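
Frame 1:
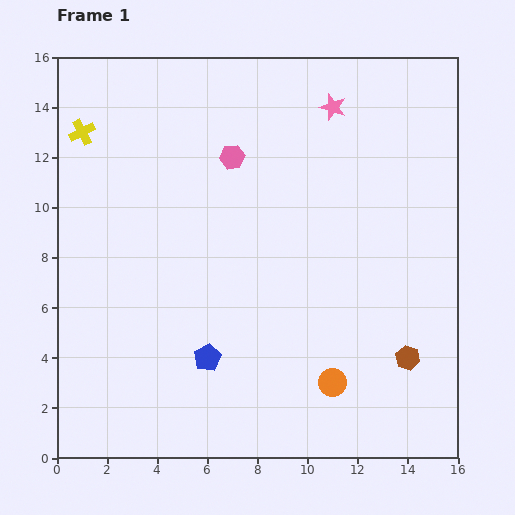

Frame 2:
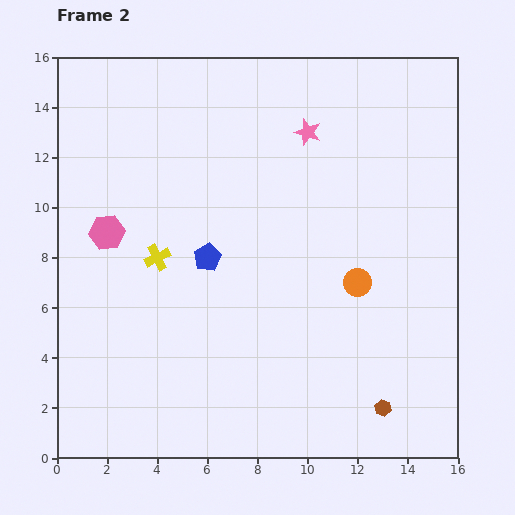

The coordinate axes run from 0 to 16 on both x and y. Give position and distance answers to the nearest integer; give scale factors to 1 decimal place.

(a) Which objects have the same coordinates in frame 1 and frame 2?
none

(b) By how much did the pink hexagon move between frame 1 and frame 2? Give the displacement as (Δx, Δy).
(-5, -3)

The pink hexagon was at (7, 12) in frame 1 and (2, 9) in frame 2.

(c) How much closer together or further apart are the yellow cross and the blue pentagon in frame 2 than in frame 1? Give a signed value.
-8

Distance in frame 1: 10. Distance in frame 2: 2.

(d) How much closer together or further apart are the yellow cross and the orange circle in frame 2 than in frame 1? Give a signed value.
-6

Distance in frame 1: 14. Distance in frame 2: 8.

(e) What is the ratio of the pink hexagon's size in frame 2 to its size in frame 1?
1.4×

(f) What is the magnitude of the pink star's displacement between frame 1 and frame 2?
1

The pink star moved from (11, 14) to (10, 13), a distance of √(1² + 1²) ≈ 1.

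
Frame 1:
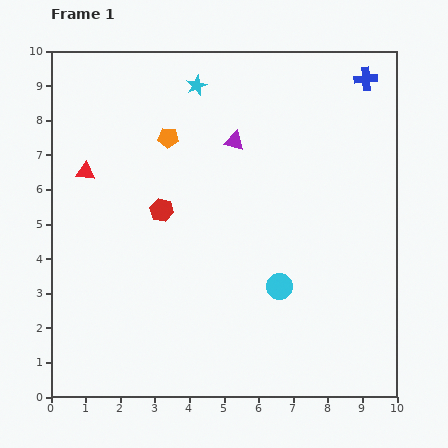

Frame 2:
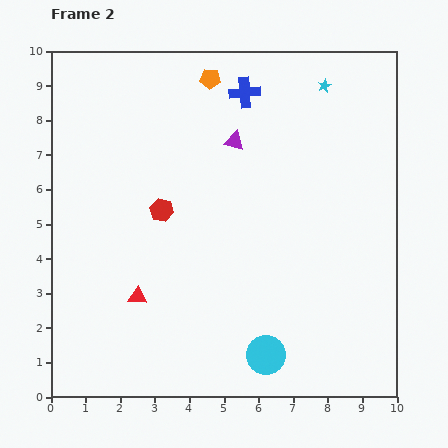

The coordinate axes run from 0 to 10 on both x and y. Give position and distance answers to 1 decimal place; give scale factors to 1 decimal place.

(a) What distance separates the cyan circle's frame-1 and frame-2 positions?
2.0

The cyan circle moved from (6.6, 3.2) to (6.2, 1.2), a distance of √(0.4² + 2.0²) ≈ 2.0.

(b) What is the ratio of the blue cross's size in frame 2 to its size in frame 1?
1.3×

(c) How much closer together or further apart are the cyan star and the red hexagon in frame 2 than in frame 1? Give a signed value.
+2.2

Distance in frame 1: 3.7. Distance in frame 2: 5.9.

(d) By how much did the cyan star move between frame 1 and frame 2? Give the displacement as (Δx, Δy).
(3.7, 0.0)

The cyan star was at (4.2, 9.0) in frame 1 and (7.9, 9.0) in frame 2.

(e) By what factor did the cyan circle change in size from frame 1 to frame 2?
1.5×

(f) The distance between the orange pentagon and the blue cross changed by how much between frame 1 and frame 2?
-4.8

Distance in frame 1: 5.9. Distance in frame 2: 1.1.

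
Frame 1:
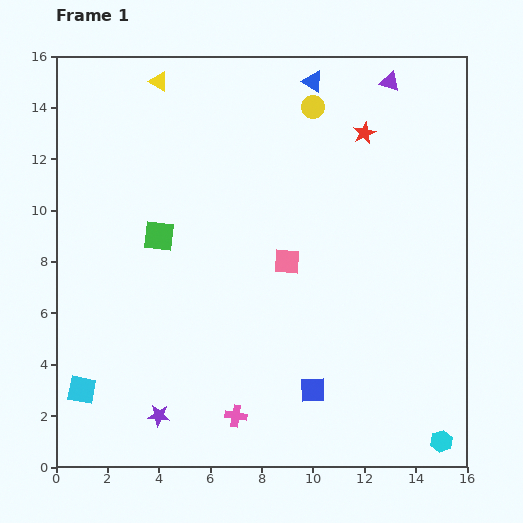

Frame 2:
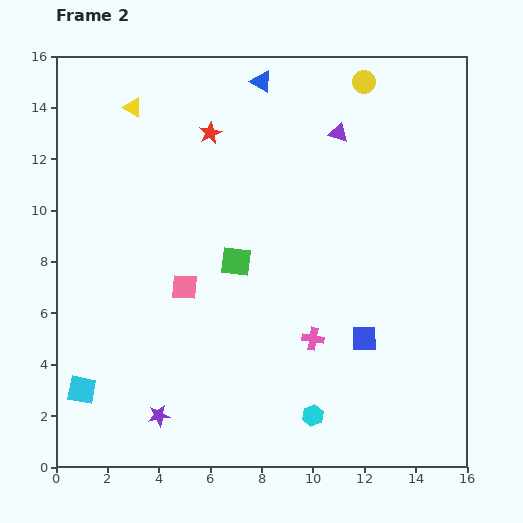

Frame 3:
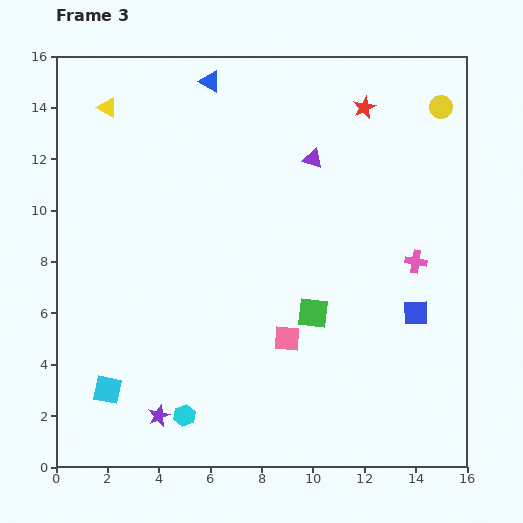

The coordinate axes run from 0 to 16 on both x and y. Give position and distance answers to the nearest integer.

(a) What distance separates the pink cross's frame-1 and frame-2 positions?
4

The pink cross moved from (7, 2) to (10, 5), a distance of √(3² + 3²) ≈ 4.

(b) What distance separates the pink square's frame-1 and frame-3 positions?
3

The pink square moved from (9, 8) to (9, 5), a distance of √(0² + 3²) ≈ 3.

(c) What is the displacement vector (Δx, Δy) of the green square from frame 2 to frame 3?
(3, -2)

The green square was at (7, 8) in frame 2 and (10, 6) in frame 3.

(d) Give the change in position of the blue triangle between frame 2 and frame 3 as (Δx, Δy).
(-2, 0)

The blue triangle was at (8, 15) in frame 2 and (6, 15) in frame 3.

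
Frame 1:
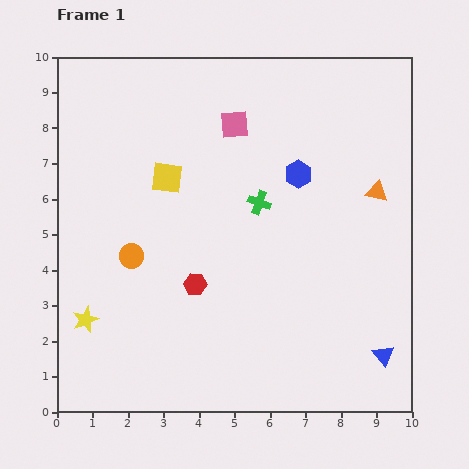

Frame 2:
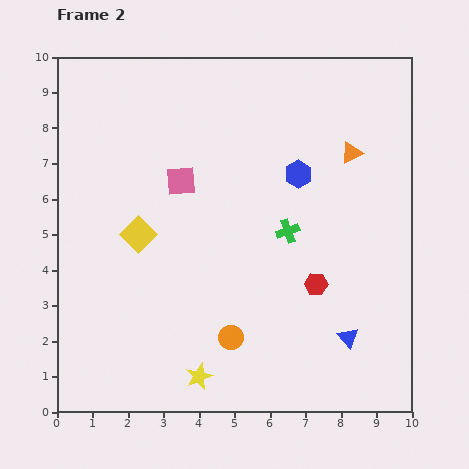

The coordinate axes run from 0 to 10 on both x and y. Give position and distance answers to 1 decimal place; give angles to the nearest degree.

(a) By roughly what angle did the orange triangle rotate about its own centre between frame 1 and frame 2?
41° counter-clockwise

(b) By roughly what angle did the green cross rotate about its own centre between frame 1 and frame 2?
39° counter-clockwise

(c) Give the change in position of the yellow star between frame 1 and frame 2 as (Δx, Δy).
(3.2, -1.6)

The yellow star was at (0.8, 2.6) in frame 1 and (4.0, 1.0) in frame 2.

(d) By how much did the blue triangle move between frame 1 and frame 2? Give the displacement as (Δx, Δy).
(-1.0, 0.5)

The blue triangle was at (9.2, 1.6) in frame 1 and (8.2, 2.1) in frame 2.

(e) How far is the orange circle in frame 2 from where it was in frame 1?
3.6

The orange circle moved from (2.1, 4.4) to (4.9, 2.1), a distance of √(2.8² + 2.3²) ≈ 3.6.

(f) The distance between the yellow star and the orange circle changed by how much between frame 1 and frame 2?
-0.8

Distance in frame 1: 2.2. Distance in frame 2: 1.4.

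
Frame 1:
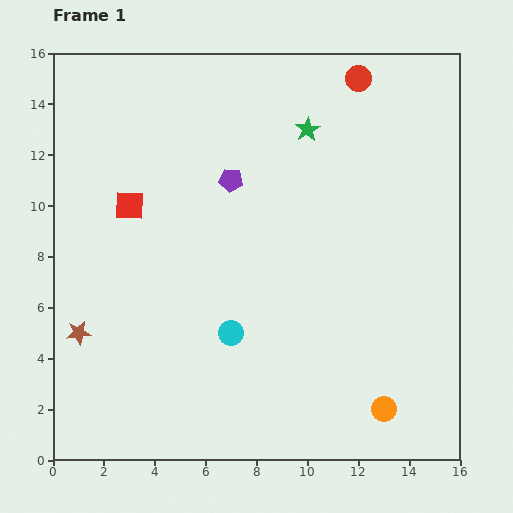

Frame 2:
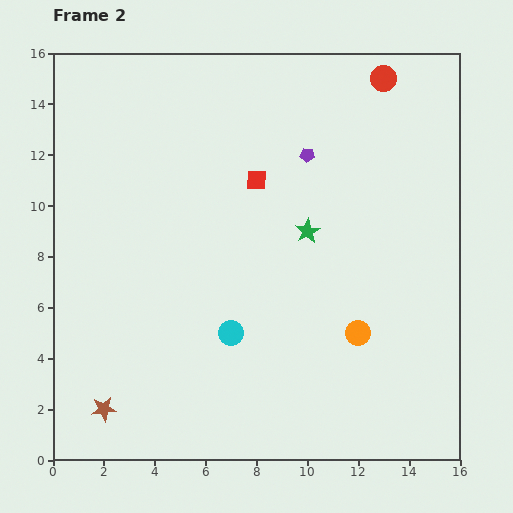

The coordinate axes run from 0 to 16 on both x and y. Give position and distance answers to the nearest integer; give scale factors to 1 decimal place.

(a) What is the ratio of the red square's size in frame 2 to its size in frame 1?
0.7×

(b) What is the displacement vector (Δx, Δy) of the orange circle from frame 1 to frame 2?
(-1, 3)

The orange circle was at (13, 2) in frame 1 and (12, 5) in frame 2.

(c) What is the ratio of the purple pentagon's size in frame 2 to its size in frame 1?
0.6×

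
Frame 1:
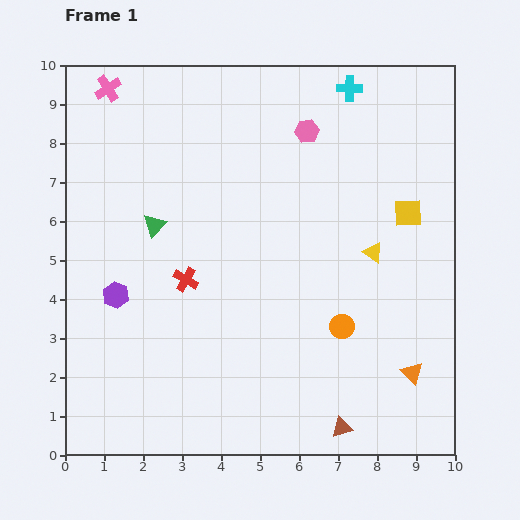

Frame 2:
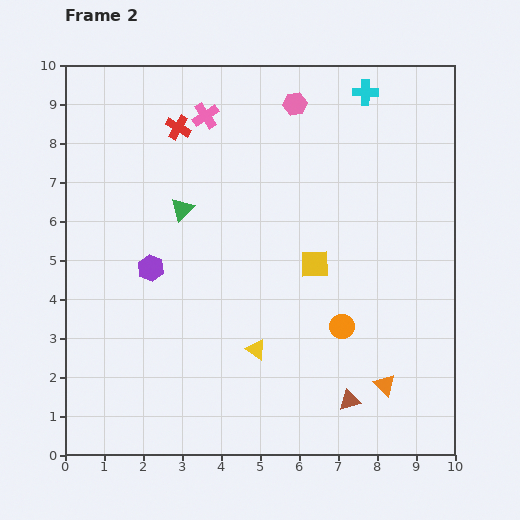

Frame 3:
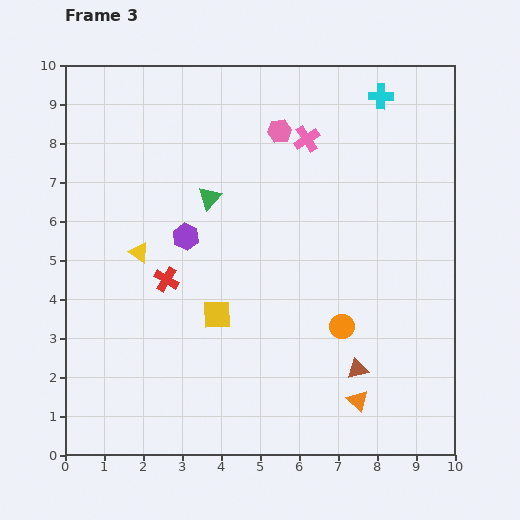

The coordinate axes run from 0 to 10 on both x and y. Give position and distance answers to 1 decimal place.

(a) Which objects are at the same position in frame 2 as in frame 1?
the orange circle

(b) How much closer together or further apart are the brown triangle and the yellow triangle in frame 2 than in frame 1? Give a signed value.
-1.9

Distance in frame 1: 4.6. Distance in frame 2: 2.7.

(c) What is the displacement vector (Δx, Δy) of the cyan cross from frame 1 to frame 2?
(0.4, -0.1)

The cyan cross was at (7.3, 9.4) in frame 1 and (7.7, 9.3) in frame 2.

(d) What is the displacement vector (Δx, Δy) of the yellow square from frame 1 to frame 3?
(-4.9, -2.6)

The yellow square was at (8.8, 6.2) in frame 1 and (3.9, 3.6) in frame 3.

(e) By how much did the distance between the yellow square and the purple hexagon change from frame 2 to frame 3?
-2.0

Distance in frame 2: 4.2. Distance in frame 3: 2.2.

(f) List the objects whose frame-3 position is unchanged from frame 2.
the orange circle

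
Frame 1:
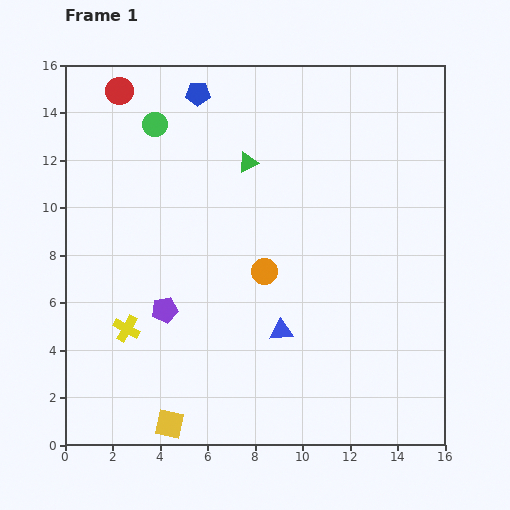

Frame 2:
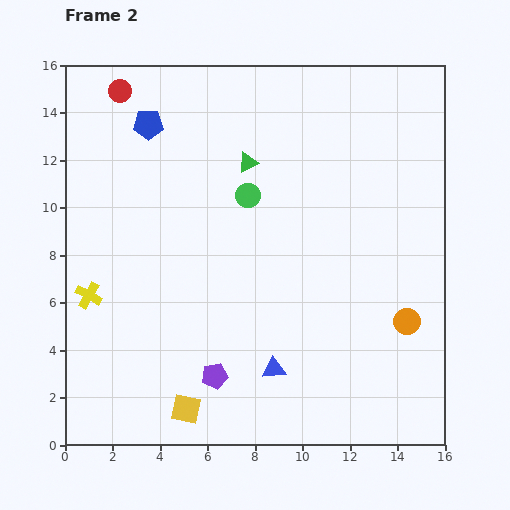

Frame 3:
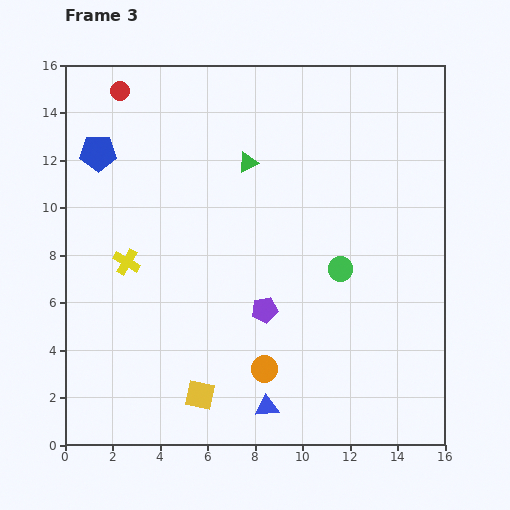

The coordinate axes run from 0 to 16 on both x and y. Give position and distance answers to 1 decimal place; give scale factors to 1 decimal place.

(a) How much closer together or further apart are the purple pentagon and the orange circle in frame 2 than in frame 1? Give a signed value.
+3.9

Distance in frame 1: 4.5. Distance in frame 2: 8.4.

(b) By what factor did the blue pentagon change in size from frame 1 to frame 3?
1.5×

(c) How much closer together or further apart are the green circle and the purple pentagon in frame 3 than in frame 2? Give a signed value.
-4.1

Distance in frame 2: 7.7. Distance in frame 3: 3.6.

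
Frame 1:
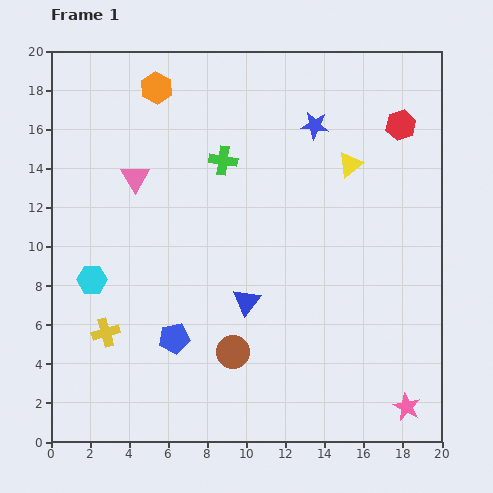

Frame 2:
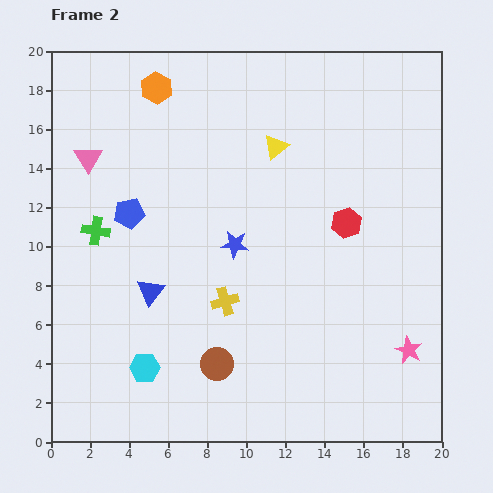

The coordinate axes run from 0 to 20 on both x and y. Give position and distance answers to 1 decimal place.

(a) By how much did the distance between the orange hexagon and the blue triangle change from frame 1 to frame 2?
-1.4

Distance in frame 1: 11.8. Distance in frame 2: 10.4.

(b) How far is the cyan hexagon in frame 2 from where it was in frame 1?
5.2

The cyan hexagon moved from (2.1, 8.3) to (4.8, 3.8), a distance of √(2.7² + 4.5²) ≈ 5.2.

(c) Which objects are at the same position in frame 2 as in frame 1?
the orange hexagon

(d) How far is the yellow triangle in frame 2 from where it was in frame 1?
3.9

The yellow triangle moved from (15.3, 14.2) to (11.5, 15.1), a distance of √(3.8² + 0.9²) ≈ 3.9.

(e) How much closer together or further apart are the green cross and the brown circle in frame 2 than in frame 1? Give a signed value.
-0.6

Distance in frame 1: 9.8. Distance in frame 2: 9.2.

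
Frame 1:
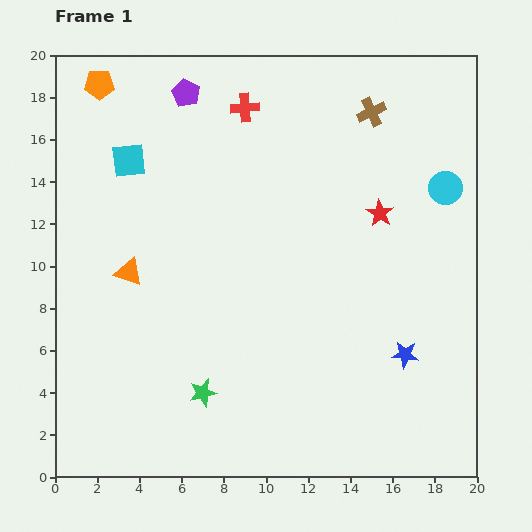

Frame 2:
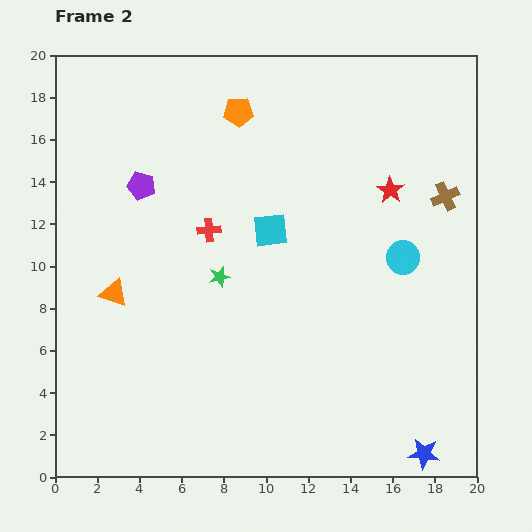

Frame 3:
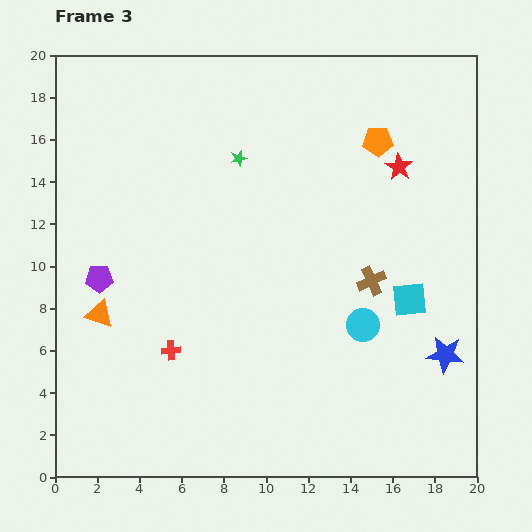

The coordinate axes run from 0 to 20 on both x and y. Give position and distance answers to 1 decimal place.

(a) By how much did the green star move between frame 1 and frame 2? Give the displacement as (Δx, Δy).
(0.8, 5.5)

The green star was at (7.0, 4.0) in frame 1 and (7.8, 9.5) in frame 2.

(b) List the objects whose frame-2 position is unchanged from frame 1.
none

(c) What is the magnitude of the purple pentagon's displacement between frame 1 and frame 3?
9.7

The purple pentagon moved from (6.2, 18.2) to (2.1, 9.4), a distance of √(4.1² + 8.8²) ≈ 9.7.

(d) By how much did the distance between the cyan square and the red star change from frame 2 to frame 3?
+0.3

Distance in frame 2: 6.0. Distance in frame 3: 6.3.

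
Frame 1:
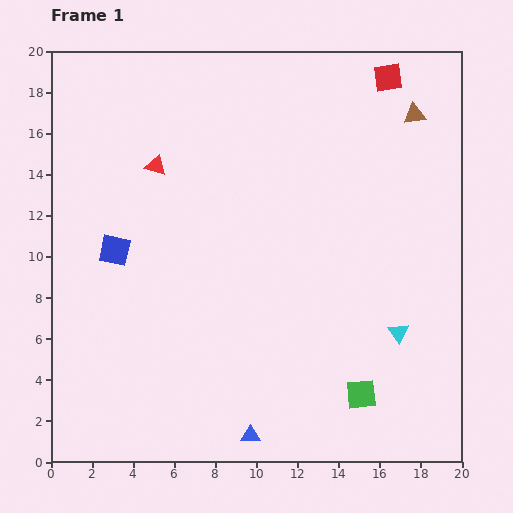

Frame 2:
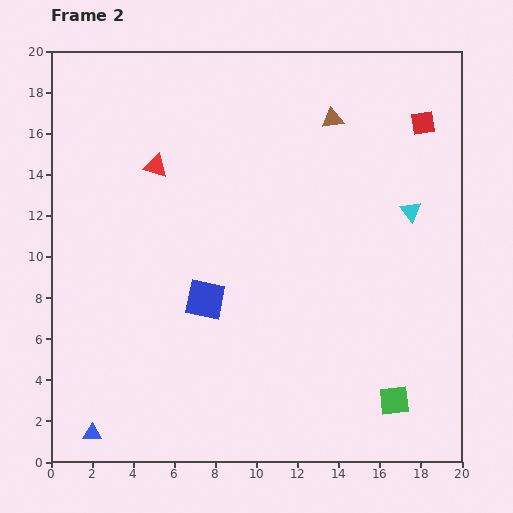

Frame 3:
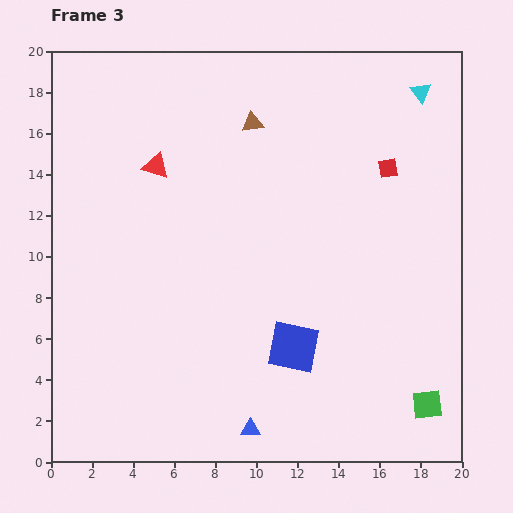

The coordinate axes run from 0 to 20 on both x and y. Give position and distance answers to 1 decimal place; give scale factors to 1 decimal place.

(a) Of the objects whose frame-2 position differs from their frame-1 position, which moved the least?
the green square

(moved 1.6)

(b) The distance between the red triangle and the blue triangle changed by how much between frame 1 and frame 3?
-0.3

Distance in frame 1: 13.9. Distance in frame 3: 13.6.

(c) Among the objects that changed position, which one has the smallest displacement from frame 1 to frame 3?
the blue triangle

(moved 0.3)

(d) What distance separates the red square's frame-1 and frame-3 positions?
4.4

The red square moved from (16.4, 18.7) to (16.4, 14.3), a distance of √(0.0² + 4.4²) ≈ 4.4.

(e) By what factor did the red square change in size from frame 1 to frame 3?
0.7×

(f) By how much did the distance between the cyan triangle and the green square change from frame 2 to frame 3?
+6.0

Distance in frame 2: 9.2. Distance in frame 3: 15.2.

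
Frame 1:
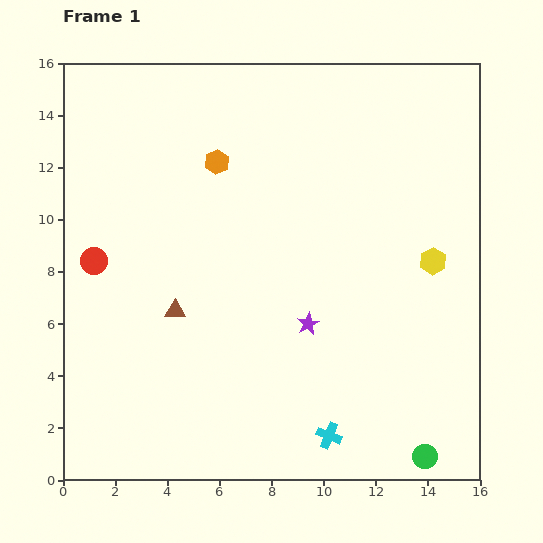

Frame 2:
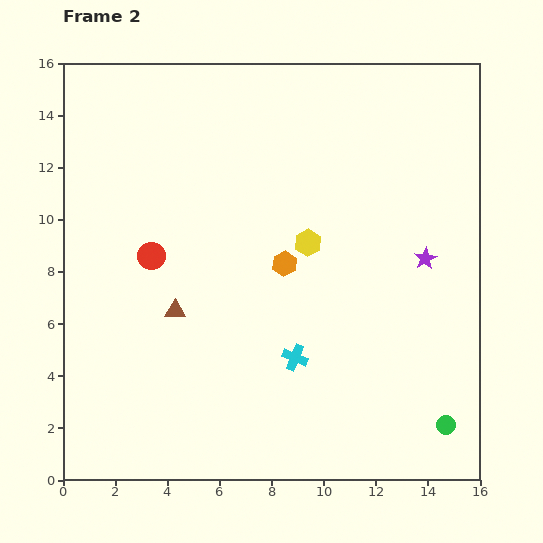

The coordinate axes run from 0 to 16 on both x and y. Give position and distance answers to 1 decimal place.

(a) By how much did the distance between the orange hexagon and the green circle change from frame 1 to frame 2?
-5.0

Distance in frame 1: 13.8. Distance in frame 2: 8.8.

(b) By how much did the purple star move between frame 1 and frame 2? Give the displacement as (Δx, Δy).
(4.5, 2.5)

The purple star was at (9.4, 6.0) in frame 1 and (13.9, 8.5) in frame 2.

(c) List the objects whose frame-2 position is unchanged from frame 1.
the brown triangle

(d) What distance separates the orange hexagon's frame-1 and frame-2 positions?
4.7

The orange hexagon moved from (5.9, 12.2) to (8.5, 8.3), a distance of √(2.6² + 3.9²) ≈ 4.7.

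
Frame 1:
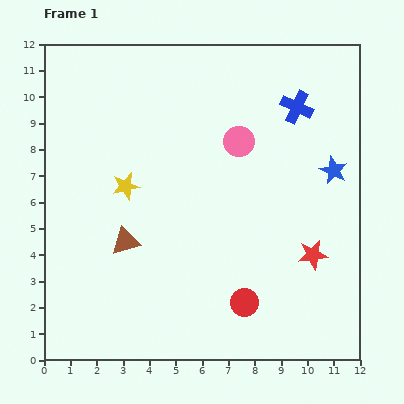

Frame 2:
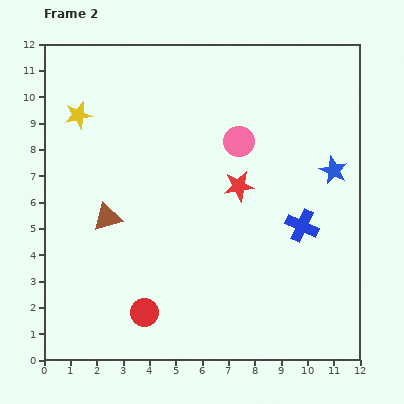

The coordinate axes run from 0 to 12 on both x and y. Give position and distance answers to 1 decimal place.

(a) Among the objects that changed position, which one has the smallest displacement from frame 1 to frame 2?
the brown triangle

(moved 1.1)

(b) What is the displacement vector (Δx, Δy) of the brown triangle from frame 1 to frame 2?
(-0.7, 0.9)

The brown triangle was at (3.1, 4.5) in frame 1 and (2.4, 5.4) in frame 2.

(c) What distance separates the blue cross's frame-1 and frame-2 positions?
4.5

The blue cross moved from (9.6, 9.6) to (9.8, 5.1), a distance of √(0.2² + 4.5²) ≈ 4.5.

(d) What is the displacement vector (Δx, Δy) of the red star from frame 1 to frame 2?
(-2.8, 2.6)

The red star was at (10.2, 4.0) in frame 1 and (7.4, 6.6) in frame 2.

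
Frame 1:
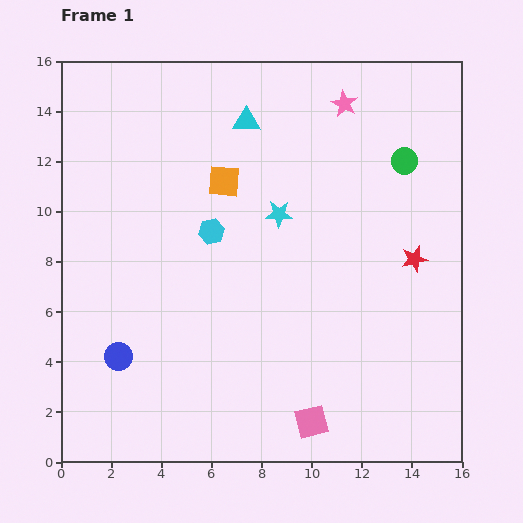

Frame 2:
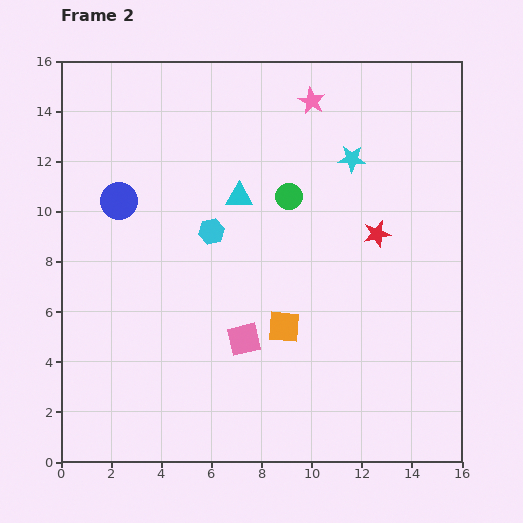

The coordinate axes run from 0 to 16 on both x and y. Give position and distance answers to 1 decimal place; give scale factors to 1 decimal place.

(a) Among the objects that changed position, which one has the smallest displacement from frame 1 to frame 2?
the pink star

(moved 1.3)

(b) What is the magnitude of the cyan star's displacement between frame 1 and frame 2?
3.6

The cyan star moved from (8.7, 9.9) to (11.6, 12.1), a distance of √(2.9² + 2.2²) ≈ 3.6.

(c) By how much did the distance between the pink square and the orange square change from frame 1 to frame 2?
-8.5

Distance in frame 1: 10.2. Distance in frame 2: 1.7.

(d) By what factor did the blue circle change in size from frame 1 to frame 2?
1.3×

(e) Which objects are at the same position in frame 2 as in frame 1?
the cyan hexagon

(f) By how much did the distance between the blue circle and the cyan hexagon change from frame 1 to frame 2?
-2.3

Distance in frame 1: 6.2. Distance in frame 2: 3.9.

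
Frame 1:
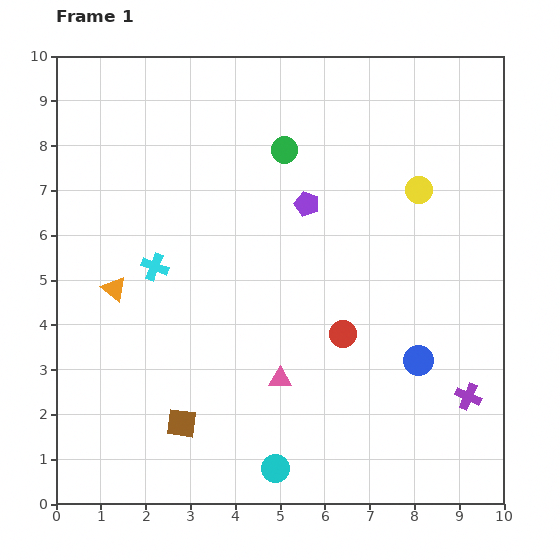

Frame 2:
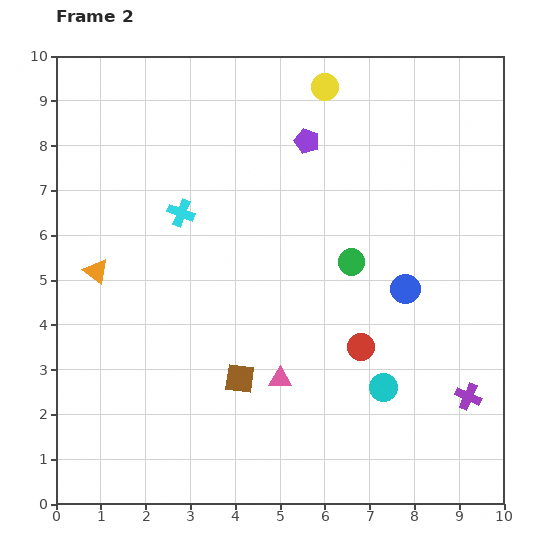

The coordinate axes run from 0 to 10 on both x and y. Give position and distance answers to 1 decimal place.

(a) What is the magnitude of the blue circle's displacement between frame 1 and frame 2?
1.6

The blue circle moved from (8.1, 3.2) to (7.8, 4.8), a distance of √(0.3² + 1.6²) ≈ 1.6.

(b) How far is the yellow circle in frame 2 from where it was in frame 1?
3.1

The yellow circle moved from (8.1, 7.0) to (6.0, 9.3), a distance of √(2.1² + 2.3²) ≈ 3.1.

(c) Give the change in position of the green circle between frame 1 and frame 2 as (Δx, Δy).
(1.5, -2.5)

The green circle was at (5.1, 7.9) in frame 1 and (6.6, 5.4) in frame 2.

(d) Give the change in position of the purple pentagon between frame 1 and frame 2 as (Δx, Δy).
(0.0, 1.4)

The purple pentagon was at (5.6, 6.7) in frame 1 and (5.6, 8.1) in frame 2.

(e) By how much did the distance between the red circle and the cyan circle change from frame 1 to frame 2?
-2.4

Distance in frame 1: 3.4. Distance in frame 2: 1.0.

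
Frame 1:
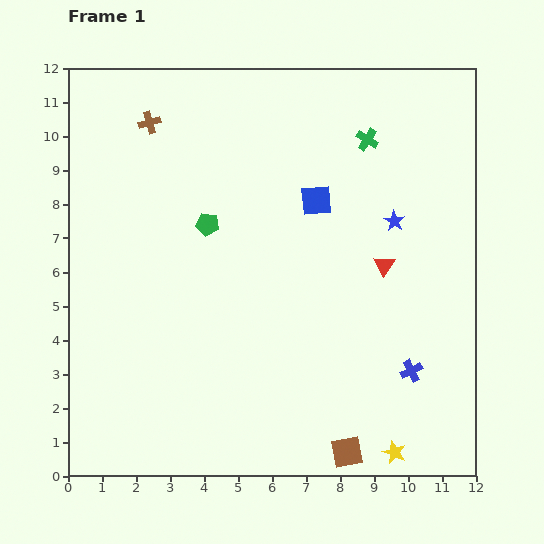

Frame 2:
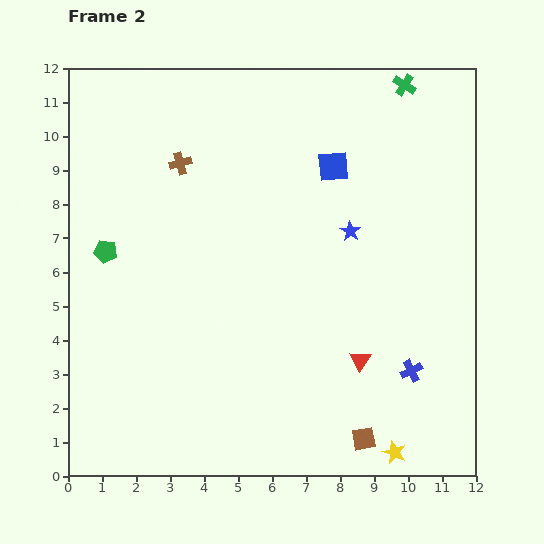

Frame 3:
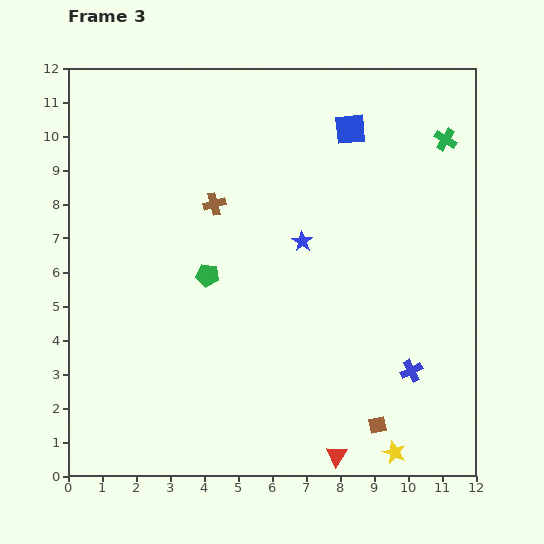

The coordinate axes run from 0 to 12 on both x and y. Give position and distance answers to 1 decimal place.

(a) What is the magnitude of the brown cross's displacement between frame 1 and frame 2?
1.5

The brown cross moved from (2.4, 10.4) to (3.3, 9.2), a distance of √(0.9² + 1.2²) ≈ 1.5.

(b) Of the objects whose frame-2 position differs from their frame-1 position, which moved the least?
the brown square

(moved 0.6)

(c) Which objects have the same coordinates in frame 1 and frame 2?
the blue cross, the yellow star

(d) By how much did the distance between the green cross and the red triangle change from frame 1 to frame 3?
+6.1

Distance in frame 1: 3.7. Distance in frame 3: 9.8.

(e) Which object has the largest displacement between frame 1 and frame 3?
the red triangle

(moved 5.8; next 3.1)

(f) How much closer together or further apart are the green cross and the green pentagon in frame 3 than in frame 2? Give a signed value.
-2.0

Distance in frame 2: 10.1. Distance in frame 3: 8.1.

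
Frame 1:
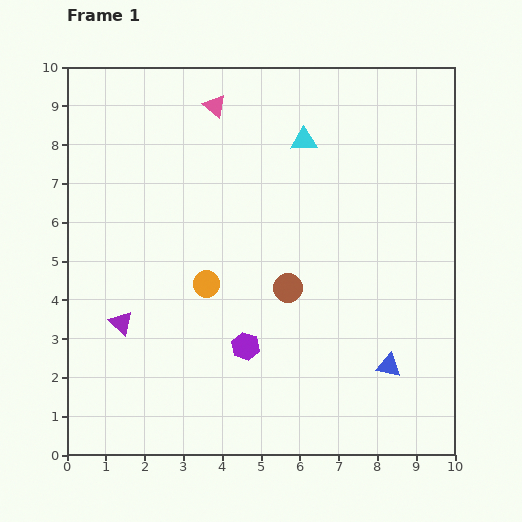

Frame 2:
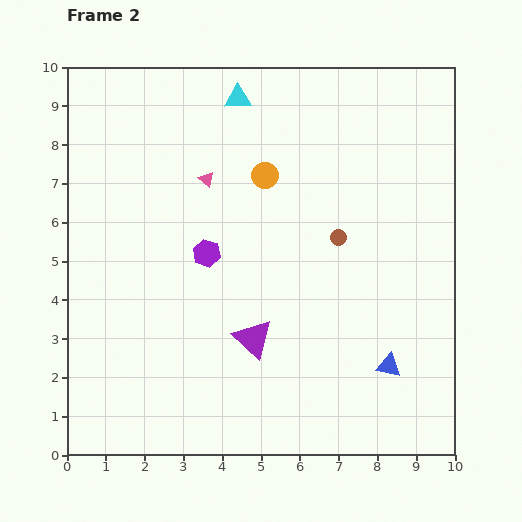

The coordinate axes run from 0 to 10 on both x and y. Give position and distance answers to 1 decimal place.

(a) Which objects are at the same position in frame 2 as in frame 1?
the blue triangle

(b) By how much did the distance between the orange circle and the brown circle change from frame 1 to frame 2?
+0.4

Distance in frame 1: 2.1. Distance in frame 2: 2.5.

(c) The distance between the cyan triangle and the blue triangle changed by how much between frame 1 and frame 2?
+1.7

Distance in frame 1: 6.2. Distance in frame 2: 7.9.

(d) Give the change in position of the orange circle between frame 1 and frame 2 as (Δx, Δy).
(1.5, 2.8)

The orange circle was at (3.6, 4.4) in frame 1 and (5.1, 7.2) in frame 2.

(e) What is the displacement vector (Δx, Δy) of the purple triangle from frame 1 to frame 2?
(3.4, -0.4)

The purple triangle was at (1.4, 3.4) in frame 1 and (4.8, 3.0) in frame 2.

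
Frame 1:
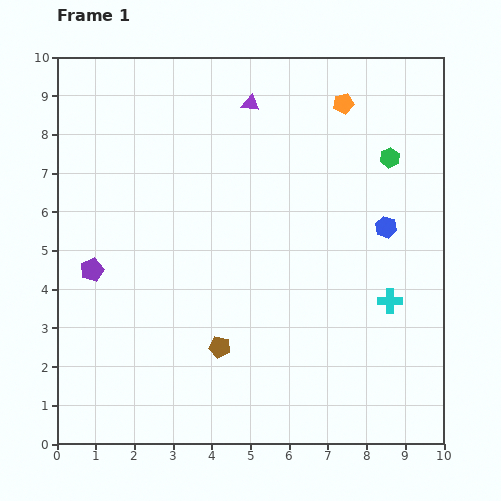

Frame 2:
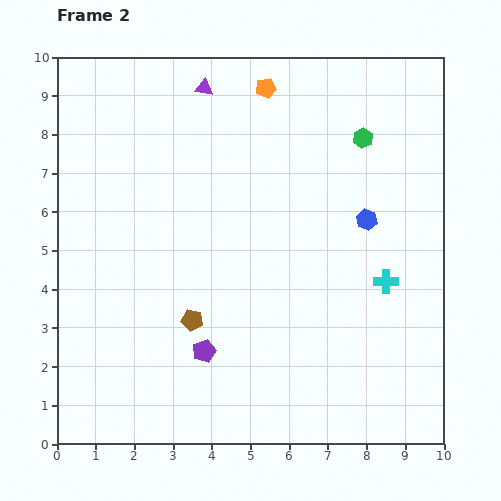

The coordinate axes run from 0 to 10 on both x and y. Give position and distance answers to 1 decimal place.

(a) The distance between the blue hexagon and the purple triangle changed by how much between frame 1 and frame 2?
+0.7

Distance in frame 1: 4.7. Distance in frame 2: 5.4.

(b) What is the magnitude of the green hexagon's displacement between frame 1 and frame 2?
0.9

The green hexagon moved from (8.6, 7.4) to (7.9, 7.9), a distance of √(0.7² + 0.5²) ≈ 0.9.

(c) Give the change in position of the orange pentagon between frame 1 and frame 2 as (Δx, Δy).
(-2.0, 0.4)

The orange pentagon was at (7.4, 8.8) in frame 1 and (5.4, 9.2) in frame 2.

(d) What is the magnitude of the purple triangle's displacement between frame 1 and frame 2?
1.3

The purple triangle moved from (5.0, 8.8) to (3.8, 9.2), a distance of √(1.2² + 0.4²) ≈ 1.3.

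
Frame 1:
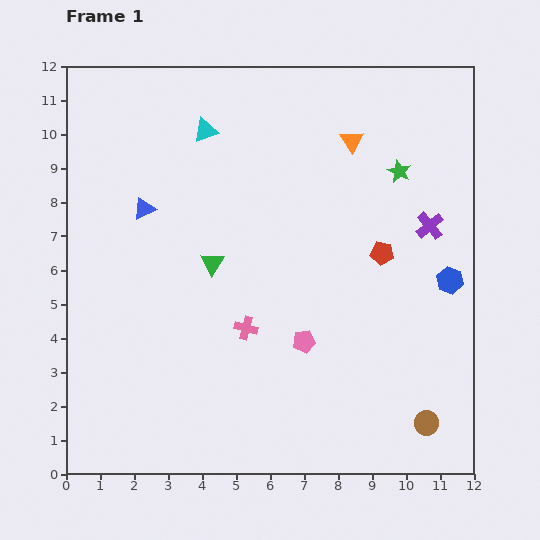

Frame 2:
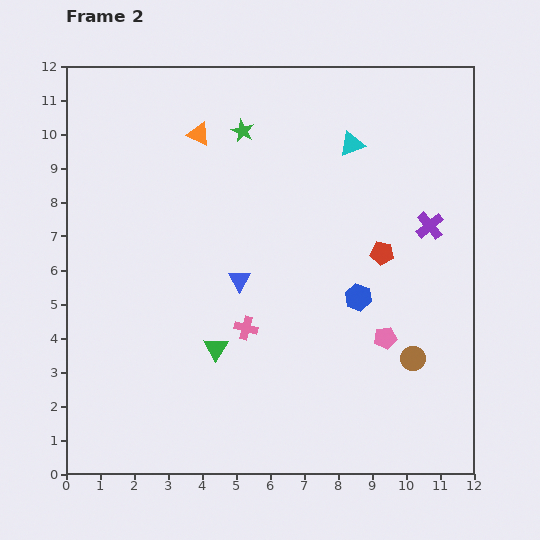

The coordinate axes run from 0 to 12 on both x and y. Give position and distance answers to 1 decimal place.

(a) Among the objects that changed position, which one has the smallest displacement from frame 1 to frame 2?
the brown circle

(moved 1.9)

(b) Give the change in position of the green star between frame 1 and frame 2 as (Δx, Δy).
(-4.6, 1.2)

The green star was at (9.8, 8.9) in frame 1 and (5.2, 10.1) in frame 2.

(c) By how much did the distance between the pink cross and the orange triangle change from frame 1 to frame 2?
-0.4

Distance in frame 1: 6.3. Distance in frame 2: 5.9.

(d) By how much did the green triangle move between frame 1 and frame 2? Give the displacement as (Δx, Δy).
(0.1, -2.5)

The green triangle was at (4.3, 6.2) in frame 1 and (4.4, 3.7) in frame 2.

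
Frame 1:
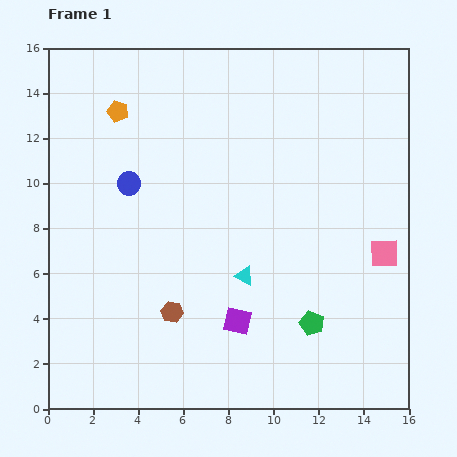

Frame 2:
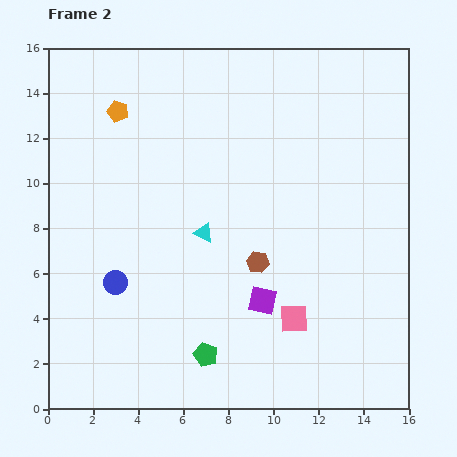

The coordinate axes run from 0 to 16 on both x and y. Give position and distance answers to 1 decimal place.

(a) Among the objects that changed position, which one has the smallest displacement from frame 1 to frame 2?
the purple square

(moved 1.4)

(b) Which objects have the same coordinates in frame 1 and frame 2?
the orange pentagon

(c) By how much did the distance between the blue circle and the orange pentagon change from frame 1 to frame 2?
+4.4

Distance in frame 1: 3.2. Distance in frame 2: 7.6.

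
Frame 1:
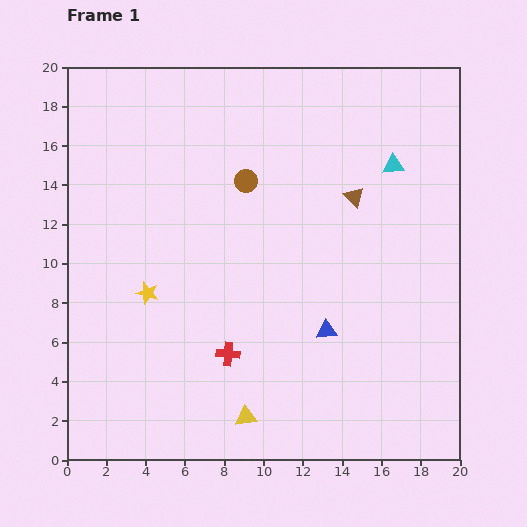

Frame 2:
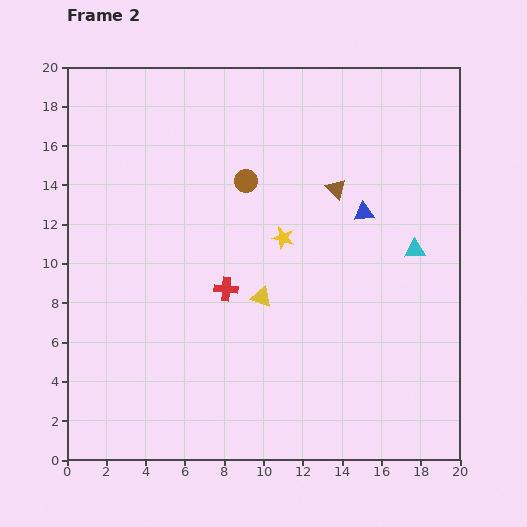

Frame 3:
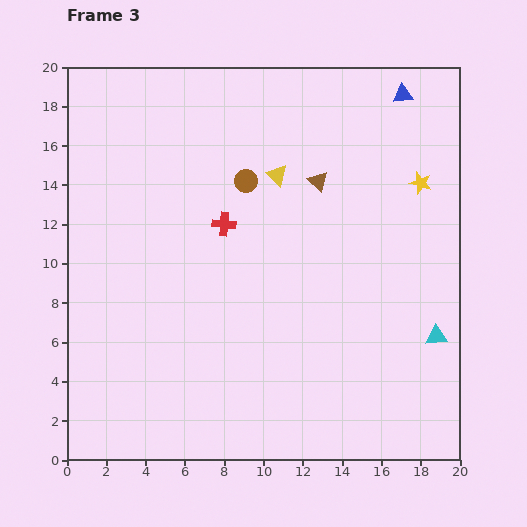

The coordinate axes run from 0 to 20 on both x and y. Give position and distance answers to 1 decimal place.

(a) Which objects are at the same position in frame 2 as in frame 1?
the brown circle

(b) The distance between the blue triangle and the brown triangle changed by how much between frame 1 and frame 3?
-0.7

Distance in frame 1: 6.9. Distance in frame 3: 6.2.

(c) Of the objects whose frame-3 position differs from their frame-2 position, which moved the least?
the brown triangle

(moved 1.0)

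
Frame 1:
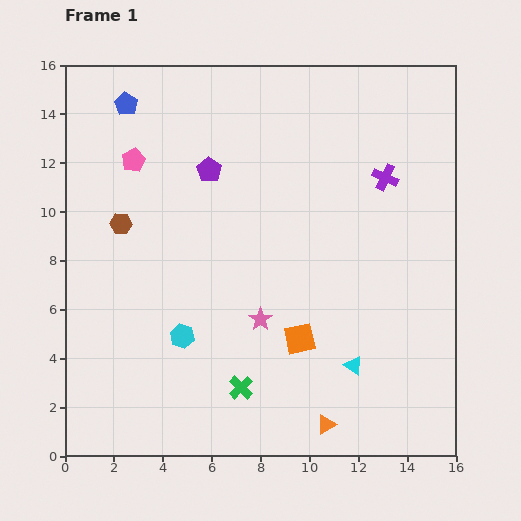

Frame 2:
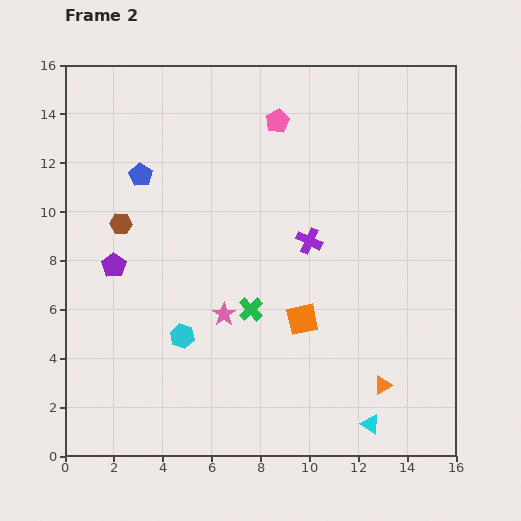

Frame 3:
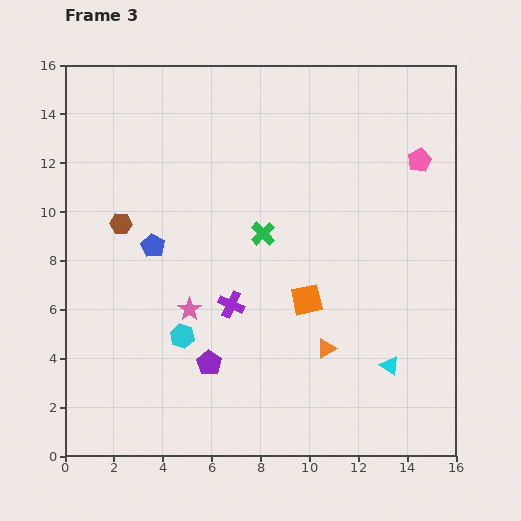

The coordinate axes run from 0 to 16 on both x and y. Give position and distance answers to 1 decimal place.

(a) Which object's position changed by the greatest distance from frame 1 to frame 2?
the pink pentagon

(moved 6.1; next 5.5)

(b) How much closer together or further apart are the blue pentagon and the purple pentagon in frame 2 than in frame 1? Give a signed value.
-0.4

Distance in frame 1: 4.3. Distance in frame 2: 3.9.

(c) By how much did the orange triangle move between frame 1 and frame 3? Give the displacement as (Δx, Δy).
(0.0, 3.1)

The orange triangle was at (10.7, 1.3) in frame 1 and (10.7, 4.4) in frame 3.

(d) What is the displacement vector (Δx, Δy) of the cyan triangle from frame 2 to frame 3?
(0.8, 2.4)

The cyan triangle was at (12.5, 1.3) in frame 2 and (13.3, 3.7) in frame 3.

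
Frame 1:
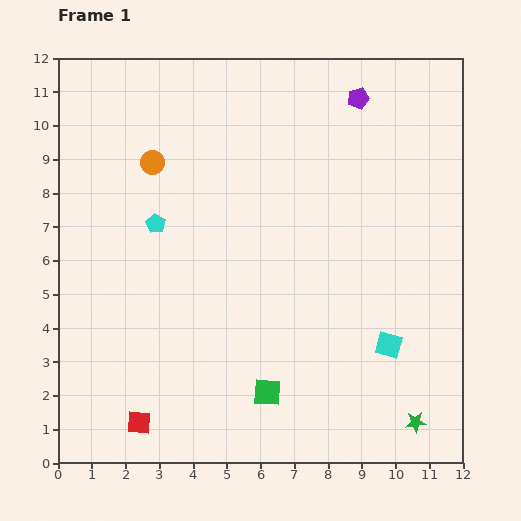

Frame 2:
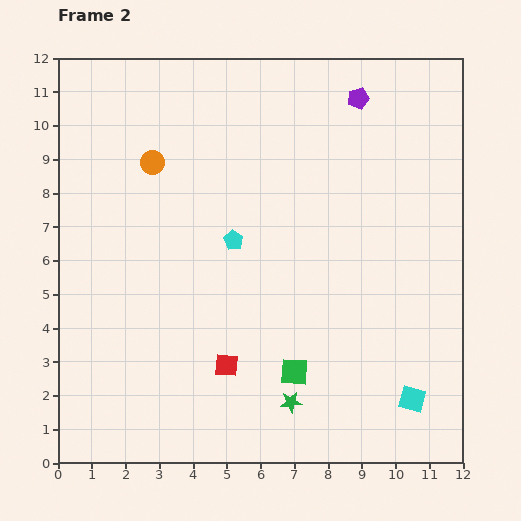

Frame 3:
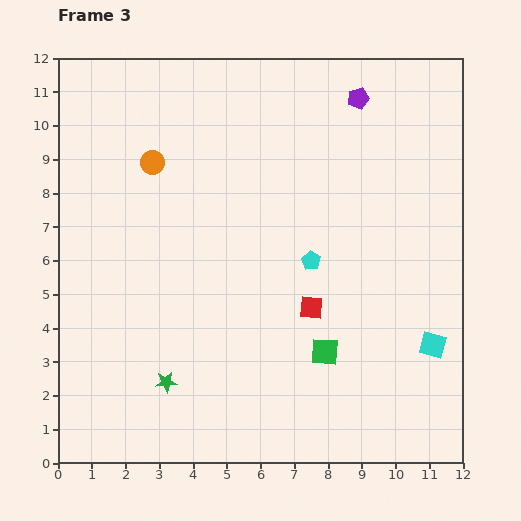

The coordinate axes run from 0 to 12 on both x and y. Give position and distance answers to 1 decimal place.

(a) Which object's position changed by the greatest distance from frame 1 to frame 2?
the green star

(moved 3.7; next 3.1)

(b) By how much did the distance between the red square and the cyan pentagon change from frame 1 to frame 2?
-2.2

Distance in frame 1: 5.9. Distance in frame 2: 3.7.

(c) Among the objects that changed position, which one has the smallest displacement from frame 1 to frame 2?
the green square

(moved 1.0)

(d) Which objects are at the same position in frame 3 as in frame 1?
the purple pentagon, the orange circle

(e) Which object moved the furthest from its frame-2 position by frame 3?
the green star

(moved 3.7; next 3.0)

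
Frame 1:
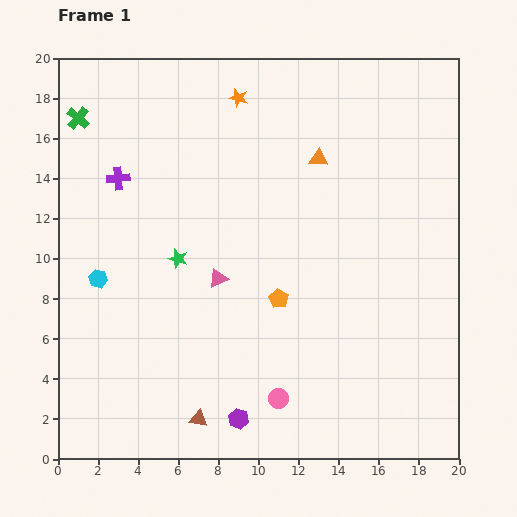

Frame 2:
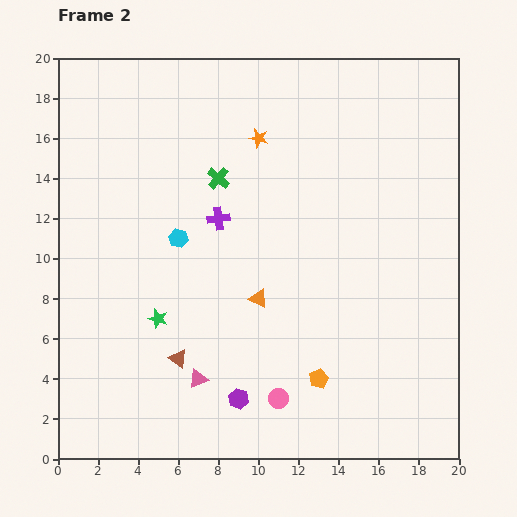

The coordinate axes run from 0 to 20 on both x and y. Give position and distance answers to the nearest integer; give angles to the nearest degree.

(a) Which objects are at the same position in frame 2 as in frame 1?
the pink circle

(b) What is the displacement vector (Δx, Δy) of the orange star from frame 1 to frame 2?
(1, -2)

The orange star was at (9, 18) in frame 1 and (10, 16) in frame 2.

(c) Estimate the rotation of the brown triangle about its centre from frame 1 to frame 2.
25° clockwise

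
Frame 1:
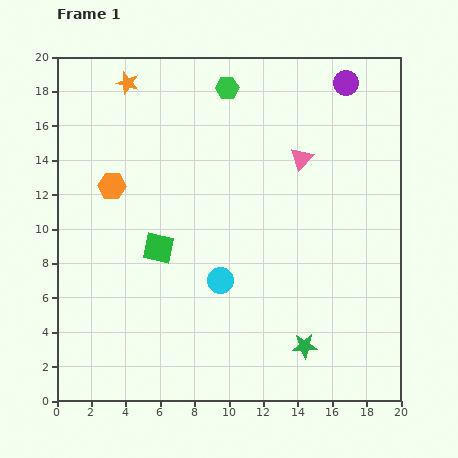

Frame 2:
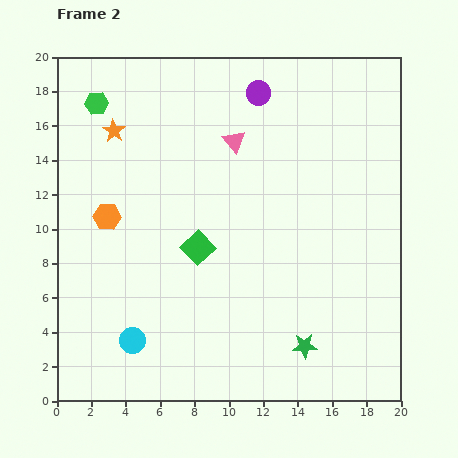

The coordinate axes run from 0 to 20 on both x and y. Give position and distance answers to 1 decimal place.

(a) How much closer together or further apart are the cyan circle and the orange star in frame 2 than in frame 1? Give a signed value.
-0.5

Distance in frame 1: 12.7. Distance in frame 2: 12.2.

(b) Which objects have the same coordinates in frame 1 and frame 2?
the green star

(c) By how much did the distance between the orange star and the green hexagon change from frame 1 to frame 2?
-3.9

Distance in frame 1: 5.8. Distance in frame 2: 1.9.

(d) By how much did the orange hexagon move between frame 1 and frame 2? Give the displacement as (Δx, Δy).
(-0.3, -1.8)

The orange hexagon was at (3.2, 12.5) in frame 1 and (2.9, 10.7) in frame 2.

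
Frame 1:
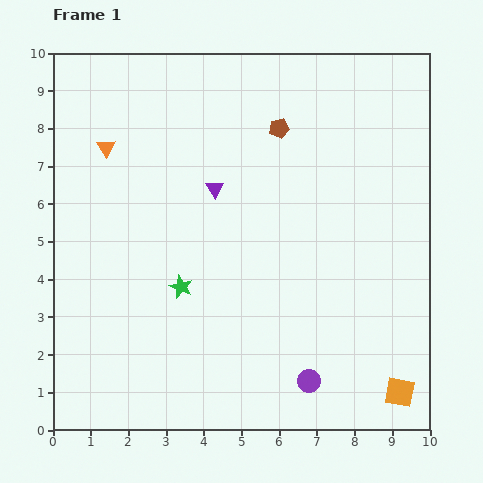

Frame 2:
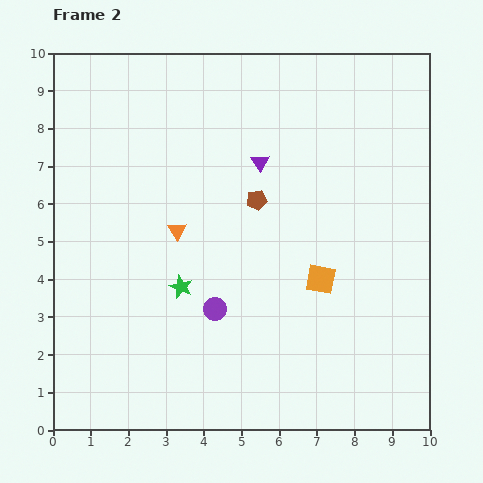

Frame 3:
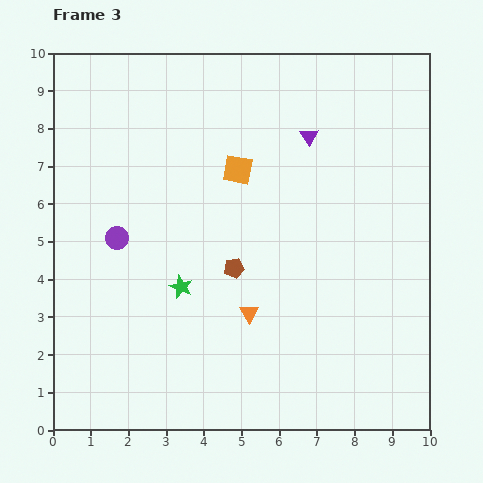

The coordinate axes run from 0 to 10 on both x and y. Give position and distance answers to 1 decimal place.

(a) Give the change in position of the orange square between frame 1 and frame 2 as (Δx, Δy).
(-2.1, 3.0)

The orange square was at (9.2, 1.0) in frame 1 and (7.1, 4.0) in frame 2.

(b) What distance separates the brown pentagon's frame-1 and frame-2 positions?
2.0

The brown pentagon moved from (6.0, 8.0) to (5.4, 6.1), a distance of √(0.6² + 1.9²) ≈ 2.0.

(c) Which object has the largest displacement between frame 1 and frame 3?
the orange square

(moved 7.3; next 6.4)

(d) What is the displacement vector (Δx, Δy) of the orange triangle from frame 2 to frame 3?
(1.9, -2.2)

The orange triangle was at (3.3, 5.3) in frame 2 and (5.2, 3.1) in frame 3.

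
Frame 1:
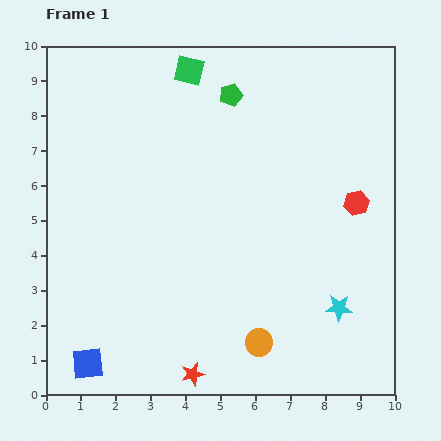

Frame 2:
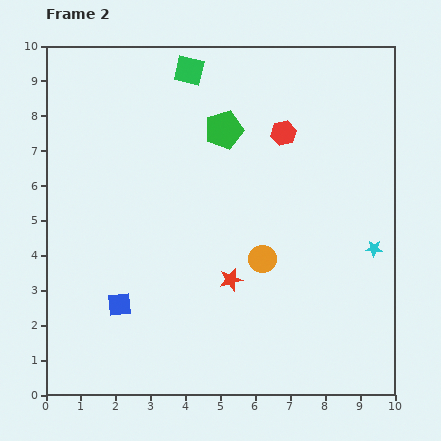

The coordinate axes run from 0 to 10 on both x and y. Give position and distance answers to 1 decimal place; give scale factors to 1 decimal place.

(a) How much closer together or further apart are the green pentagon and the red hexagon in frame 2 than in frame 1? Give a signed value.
-3.1

Distance in frame 1: 4.8. Distance in frame 2: 1.7.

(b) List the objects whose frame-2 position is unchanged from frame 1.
the green square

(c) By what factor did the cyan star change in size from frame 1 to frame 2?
0.6×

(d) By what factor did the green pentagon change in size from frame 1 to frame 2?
1.6×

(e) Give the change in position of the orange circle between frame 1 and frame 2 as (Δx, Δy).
(0.1, 2.4)

The orange circle was at (6.1, 1.5) in frame 1 and (6.2, 3.9) in frame 2.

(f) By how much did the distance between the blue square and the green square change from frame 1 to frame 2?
-1.9

Distance in frame 1: 8.9. Distance in frame 2: 7.0.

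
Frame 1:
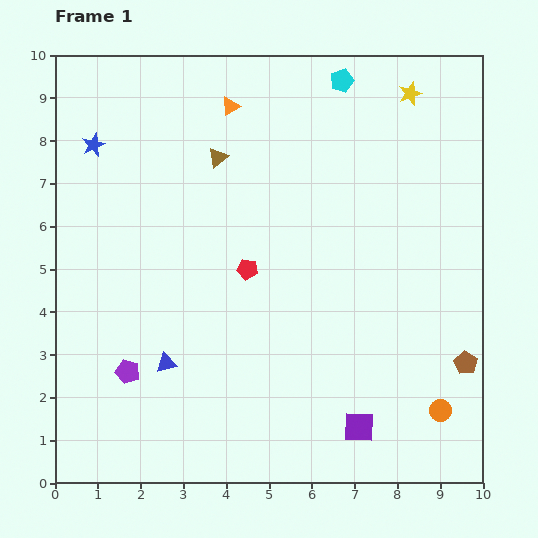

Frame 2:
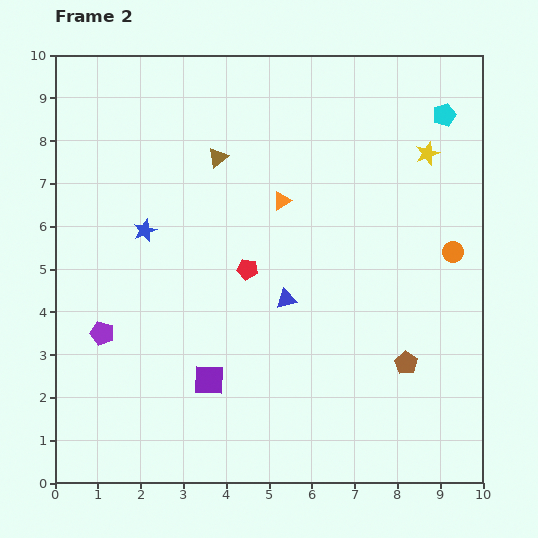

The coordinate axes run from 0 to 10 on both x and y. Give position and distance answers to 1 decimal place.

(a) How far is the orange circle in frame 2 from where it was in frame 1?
3.7

The orange circle moved from (9.0, 1.7) to (9.3, 5.4), a distance of √(0.3² + 3.7²) ≈ 3.7.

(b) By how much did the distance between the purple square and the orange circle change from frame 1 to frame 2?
+4.5

Distance in frame 1: 1.9. Distance in frame 2: 6.4.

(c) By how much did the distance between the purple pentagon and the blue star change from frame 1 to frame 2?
-2.8

Distance in frame 1: 5.4. Distance in frame 2: 2.6.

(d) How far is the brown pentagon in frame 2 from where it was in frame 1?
1.4

The brown pentagon moved from (9.6, 2.8) to (8.2, 2.8), a distance of √(1.4² + 0.0²) ≈ 1.4.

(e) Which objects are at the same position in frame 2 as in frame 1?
the brown triangle, the red pentagon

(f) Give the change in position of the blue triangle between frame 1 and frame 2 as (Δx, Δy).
(2.8, 1.5)

The blue triangle was at (2.6, 2.8) in frame 1 and (5.4, 4.3) in frame 2.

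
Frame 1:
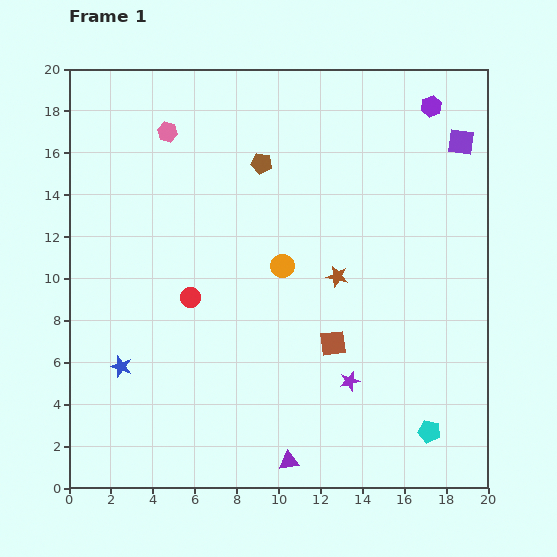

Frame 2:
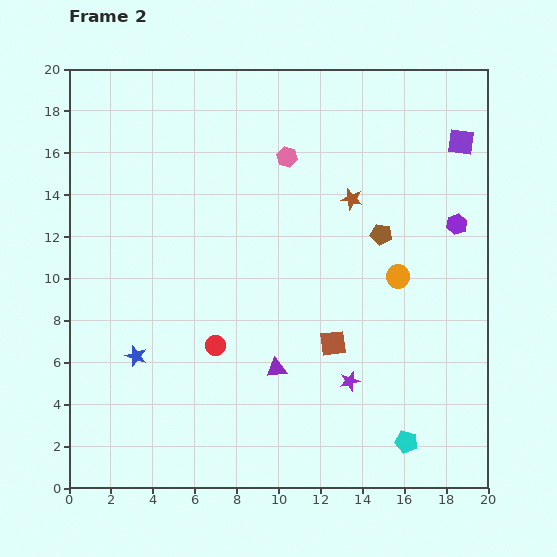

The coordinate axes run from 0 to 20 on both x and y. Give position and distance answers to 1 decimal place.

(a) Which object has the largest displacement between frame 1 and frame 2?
the brown pentagon

(moved 6.6; next 5.8)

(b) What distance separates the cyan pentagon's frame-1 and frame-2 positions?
1.2

The cyan pentagon moved from (17.2, 2.7) to (16.1, 2.2), a distance of √(1.1² + 0.5²) ≈ 1.2.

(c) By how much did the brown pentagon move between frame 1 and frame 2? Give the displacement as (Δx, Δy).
(5.7, -3.4)

The brown pentagon was at (9.2, 15.5) in frame 1 and (14.9, 12.1) in frame 2.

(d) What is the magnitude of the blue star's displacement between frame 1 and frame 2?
0.9

The blue star moved from (2.5, 5.8) to (3.2, 6.3), a distance of √(0.7² + 0.5²) ≈ 0.9.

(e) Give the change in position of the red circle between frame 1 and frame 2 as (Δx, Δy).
(1.2, -2.3)

The red circle was at (5.8, 9.1) in frame 1 and (7.0, 6.8) in frame 2.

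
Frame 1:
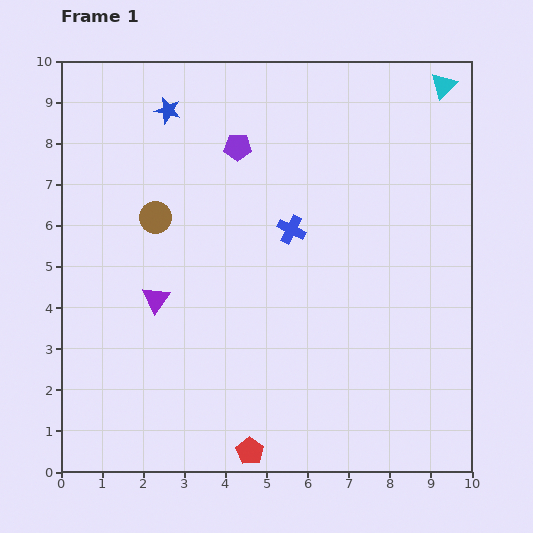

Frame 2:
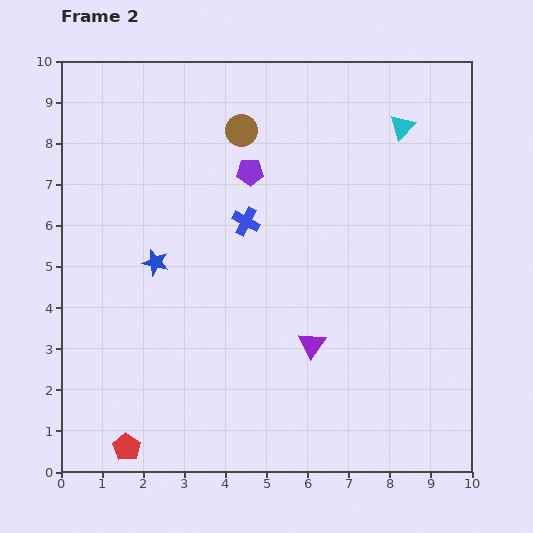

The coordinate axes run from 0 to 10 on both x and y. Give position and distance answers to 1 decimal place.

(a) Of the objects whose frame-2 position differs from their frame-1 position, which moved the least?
the purple pentagon

(moved 0.7)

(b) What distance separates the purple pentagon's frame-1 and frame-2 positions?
0.7

The purple pentagon moved from (4.3, 7.9) to (4.6, 7.3), a distance of √(0.3² + 0.6²) ≈ 0.7.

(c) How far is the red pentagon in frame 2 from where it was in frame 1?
3.0

The red pentagon moved from (4.6, 0.5) to (1.6, 0.6), a distance of √(3.0² + 0.1²) ≈ 3.0.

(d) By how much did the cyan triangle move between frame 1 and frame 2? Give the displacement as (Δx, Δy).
(-1.0, -1.0)

The cyan triangle was at (9.3, 9.4) in frame 1 and (8.3, 8.4) in frame 2.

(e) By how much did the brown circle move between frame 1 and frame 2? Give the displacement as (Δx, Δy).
(2.1, 2.1)

The brown circle was at (2.3, 6.2) in frame 1 and (4.4, 8.3) in frame 2.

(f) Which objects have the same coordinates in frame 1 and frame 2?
none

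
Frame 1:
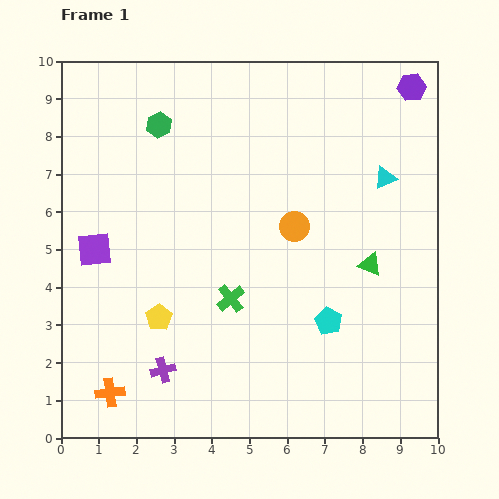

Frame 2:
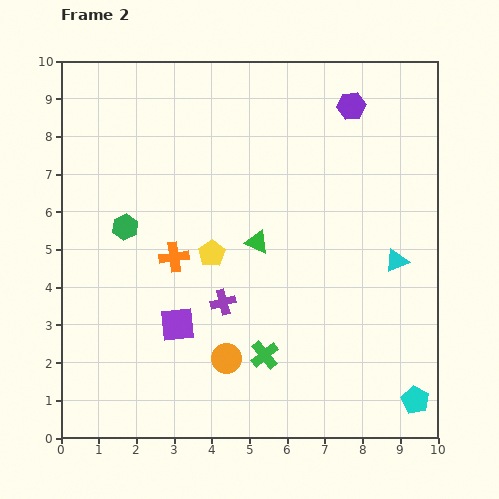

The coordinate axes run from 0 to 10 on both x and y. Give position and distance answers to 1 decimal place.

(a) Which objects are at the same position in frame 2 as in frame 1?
none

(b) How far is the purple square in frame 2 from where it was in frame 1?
3.0

The purple square moved from (0.9, 5.0) to (3.1, 3.0), a distance of √(2.2² + 2.0²) ≈ 3.0.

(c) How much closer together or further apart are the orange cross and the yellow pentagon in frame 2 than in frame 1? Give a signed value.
-1.4

Distance in frame 1: 2.4. Distance in frame 2: 1.0.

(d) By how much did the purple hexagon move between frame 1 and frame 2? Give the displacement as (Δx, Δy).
(-1.6, -0.5)

The purple hexagon was at (9.3, 9.3) in frame 1 and (7.7, 8.8) in frame 2.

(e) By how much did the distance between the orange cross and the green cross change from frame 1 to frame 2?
-0.6

Distance in frame 1: 4.1. Distance in frame 2: 3.5.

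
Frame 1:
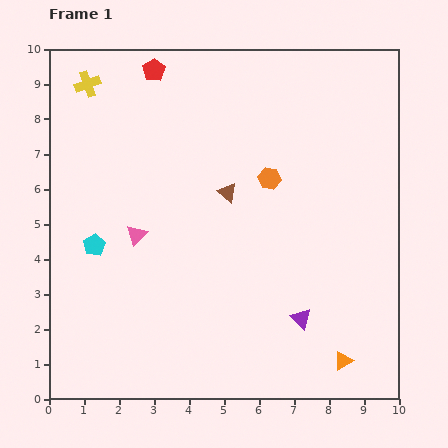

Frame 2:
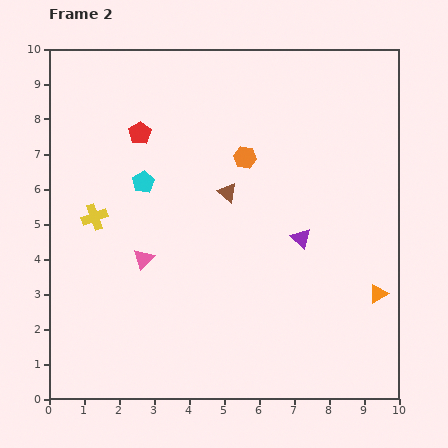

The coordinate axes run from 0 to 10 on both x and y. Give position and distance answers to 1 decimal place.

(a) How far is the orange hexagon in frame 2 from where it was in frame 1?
0.9

The orange hexagon moved from (6.3, 6.3) to (5.6, 6.9), a distance of √(0.7² + 0.6²) ≈ 0.9.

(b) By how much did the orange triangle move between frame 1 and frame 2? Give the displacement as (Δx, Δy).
(1.0, 1.9)

The orange triangle was at (8.4, 1.1) in frame 1 and (9.4, 3.0) in frame 2.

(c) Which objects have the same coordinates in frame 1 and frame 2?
the brown triangle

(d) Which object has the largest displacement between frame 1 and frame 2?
the yellow cross

(moved 3.8; next 2.3)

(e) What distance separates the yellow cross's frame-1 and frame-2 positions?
3.8

The yellow cross moved from (1.1, 9.0) to (1.3, 5.2), a distance of √(0.2² + 3.8²) ≈ 3.8.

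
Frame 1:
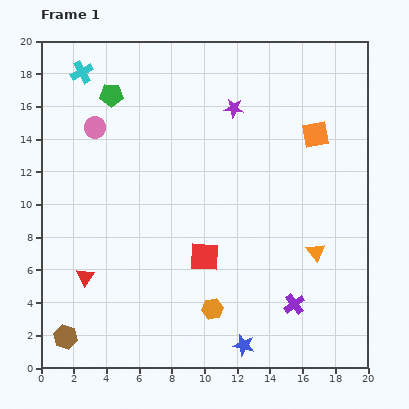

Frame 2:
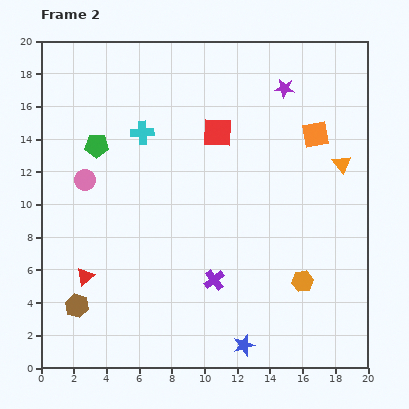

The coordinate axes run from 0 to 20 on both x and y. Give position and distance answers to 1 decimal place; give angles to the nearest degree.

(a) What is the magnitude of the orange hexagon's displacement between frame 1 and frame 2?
5.8

The orange hexagon moved from (10.5, 3.6) to (16.0, 5.3), a distance of √(5.5² + 1.7²) ≈ 5.8.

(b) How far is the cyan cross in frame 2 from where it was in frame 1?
5.2

The cyan cross moved from (2.5, 18.1) to (6.2, 14.4), a distance of √(3.7² + 3.7²) ≈ 5.2.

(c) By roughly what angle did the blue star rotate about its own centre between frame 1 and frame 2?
31° counter-clockwise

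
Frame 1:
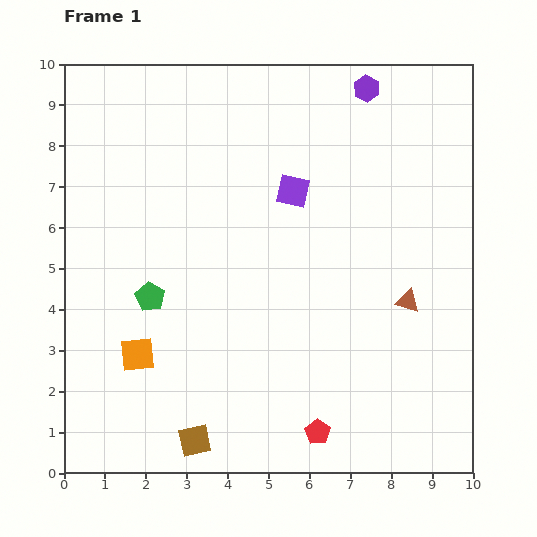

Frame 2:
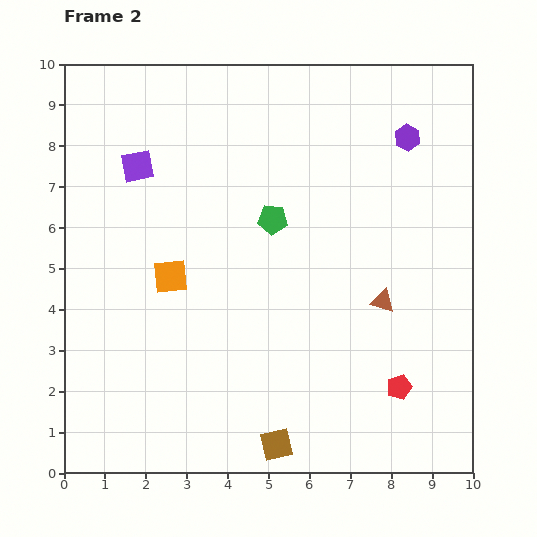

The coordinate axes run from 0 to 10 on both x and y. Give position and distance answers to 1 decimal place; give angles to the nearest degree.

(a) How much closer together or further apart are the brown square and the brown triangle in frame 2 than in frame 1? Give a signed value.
-1.8

Distance in frame 1: 6.2. Distance in frame 2: 4.4.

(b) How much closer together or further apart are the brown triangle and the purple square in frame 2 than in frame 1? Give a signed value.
+2.9

Distance in frame 1: 3.9. Distance in frame 2: 6.8.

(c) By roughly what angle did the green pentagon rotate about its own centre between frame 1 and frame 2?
25° counter-clockwise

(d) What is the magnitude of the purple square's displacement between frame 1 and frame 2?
3.8

The purple square moved from (5.6, 6.9) to (1.8, 7.5), a distance of √(3.8² + 0.6²) ≈ 3.8.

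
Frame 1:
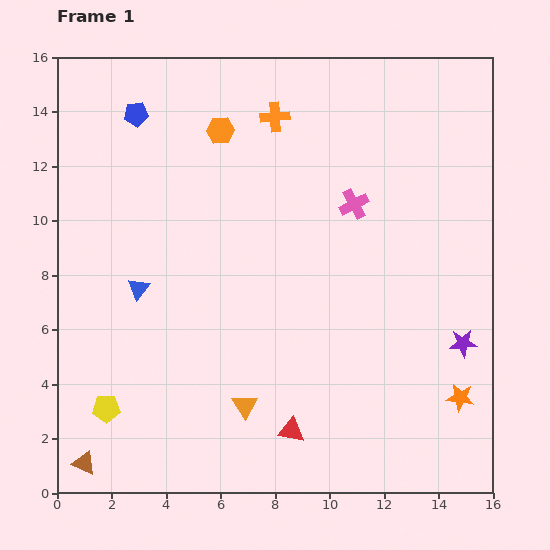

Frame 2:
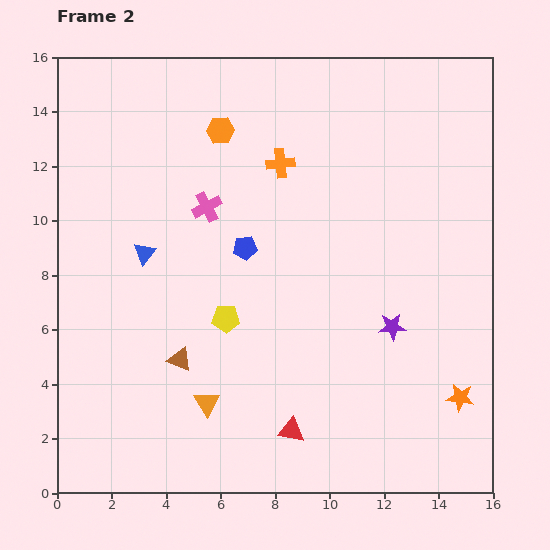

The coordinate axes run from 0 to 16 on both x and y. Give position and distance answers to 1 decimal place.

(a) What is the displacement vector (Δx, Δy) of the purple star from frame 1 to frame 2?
(-2.6, 0.6)

The purple star was at (14.9, 5.5) in frame 1 and (12.3, 6.1) in frame 2.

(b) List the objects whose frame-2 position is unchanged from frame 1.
the red triangle, the orange star, the orange hexagon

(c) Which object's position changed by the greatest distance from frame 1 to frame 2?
the blue pentagon

(moved 6.3; next 5.5)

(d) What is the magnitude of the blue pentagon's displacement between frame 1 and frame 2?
6.3

The blue pentagon moved from (2.9, 13.9) to (6.9, 9.0), a distance of √(4.0² + 4.9²) ≈ 6.3.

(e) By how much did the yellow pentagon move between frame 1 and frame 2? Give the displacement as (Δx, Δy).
(4.4, 3.3)

The yellow pentagon was at (1.8, 3.1) in frame 1 and (6.2, 6.4) in frame 2.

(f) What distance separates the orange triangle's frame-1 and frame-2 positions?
1.4

The orange triangle moved from (6.9, 3.2) to (5.5, 3.3), a distance of √(1.4² + 0.1²) ≈ 1.4.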